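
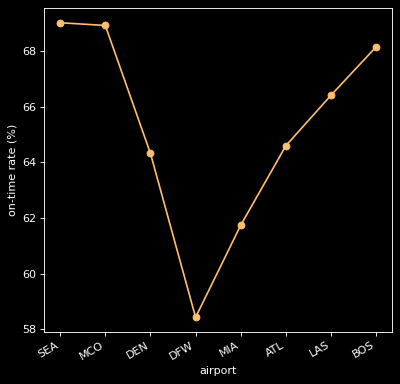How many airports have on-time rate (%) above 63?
Above 63: SEA, MCO, DEN, ATL, LAS, BOS.

6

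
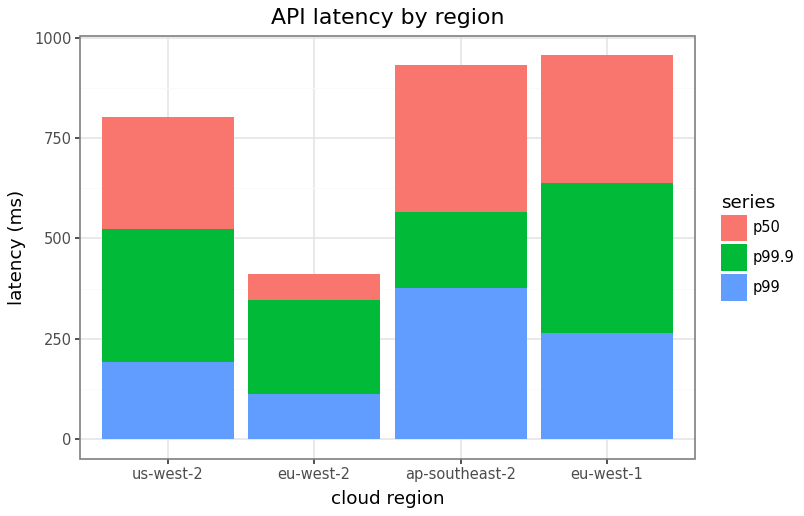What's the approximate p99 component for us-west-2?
p99 top ≈ 200, bottom ≈ 0; segment ≈ 200.

≈ 200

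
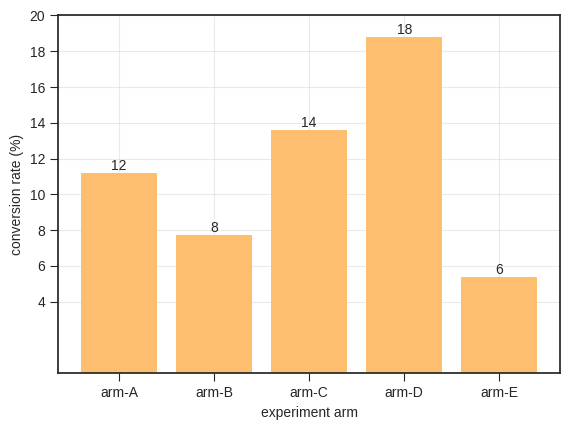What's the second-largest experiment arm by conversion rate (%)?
arm-C

Top 3: arm-D ≈ 18, arm-C ≈ 14, arm-A ≈ 12.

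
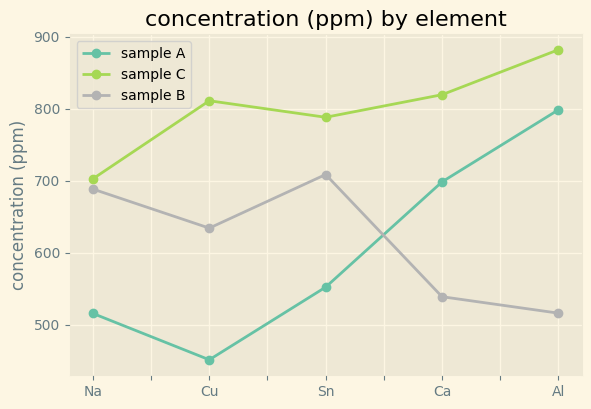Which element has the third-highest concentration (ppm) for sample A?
Top 4 for sample A: Al ≈ 800, Ca ≈ 700, Sn ≈ 550, Na ≈ 500.

Sn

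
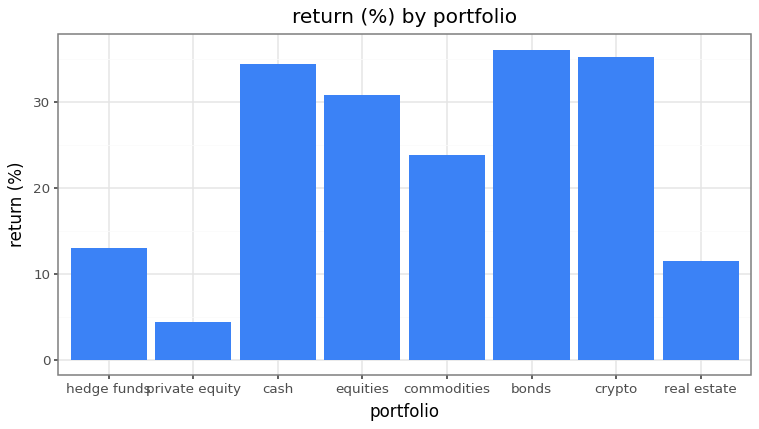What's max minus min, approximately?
≈ 30

Max bonds ≈ 35, min private equity ≈ 5; range ≈ 30.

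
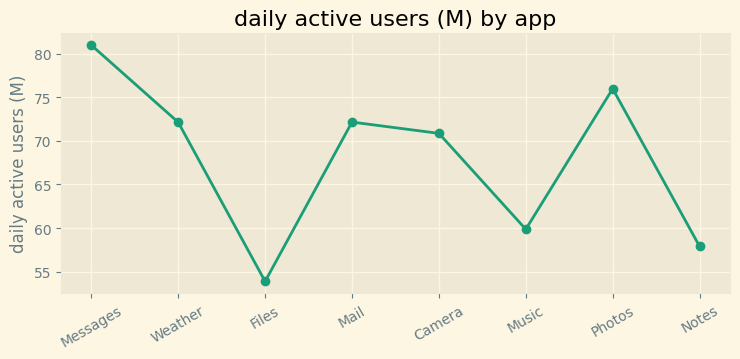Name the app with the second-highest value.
Top 3: Messages ≈ 80, Photos ≈ 75, Mail ≈ 70.

Photos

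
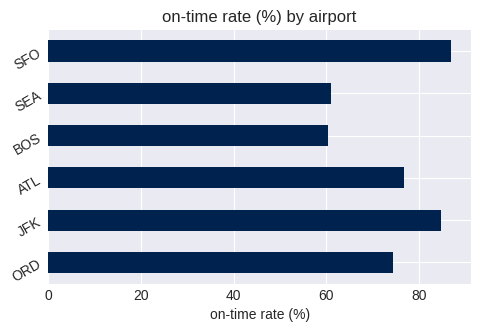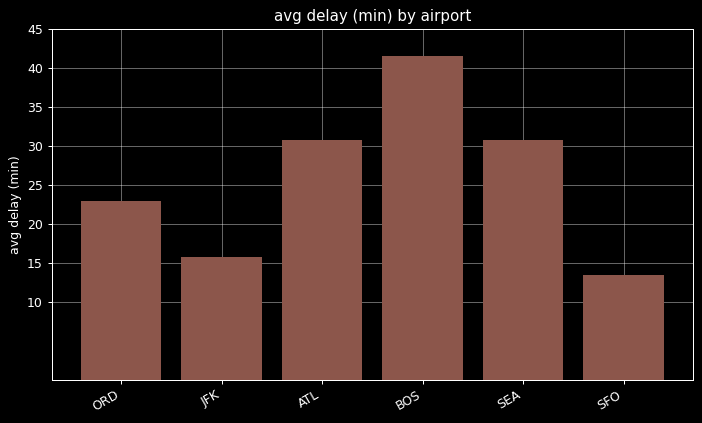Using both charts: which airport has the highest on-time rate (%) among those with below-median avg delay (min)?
Chart 2 median avg delay (min) ≈ 25; below-median airports: ORD, JFK, SFO. Among those, SFO has the highest on-time rate (%) (≈ 90).

SFO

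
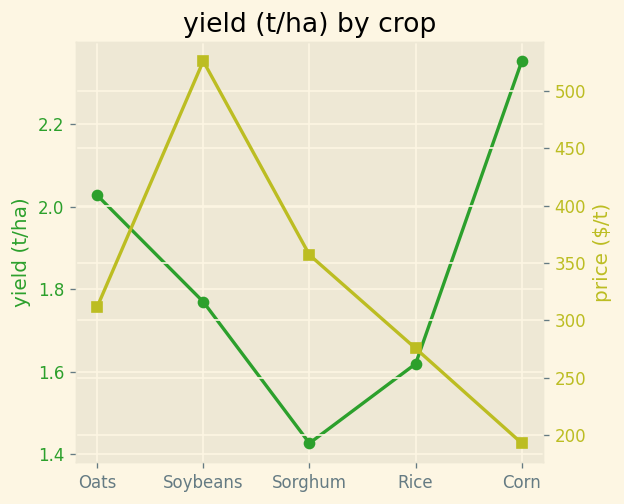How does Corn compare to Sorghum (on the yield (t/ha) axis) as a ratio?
Corn ≈ 2.4, Sorghum ≈ 1.4; 2.4/1.4 ≈ 1.71.

≈ 1.71×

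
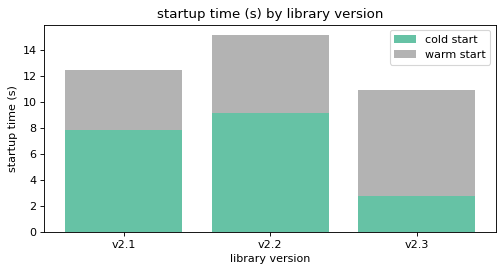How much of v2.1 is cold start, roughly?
≈ 8

cold start top ≈ 8, bottom ≈ 0; segment ≈ 8.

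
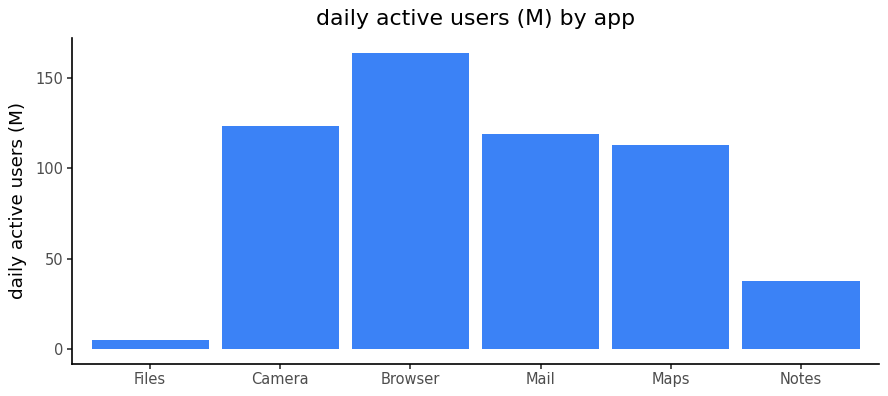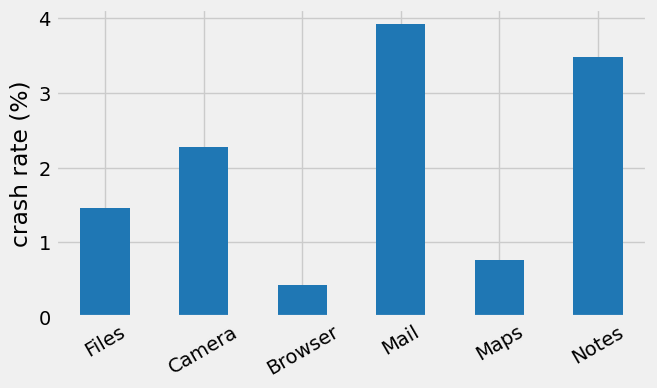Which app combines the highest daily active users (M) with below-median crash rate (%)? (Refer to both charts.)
Browser

Chart 2 median crash rate (%) ≈ 2; below-median apps: Files, Browser, Maps. Among those, Browser has the highest daily active users (M) (≈ 160).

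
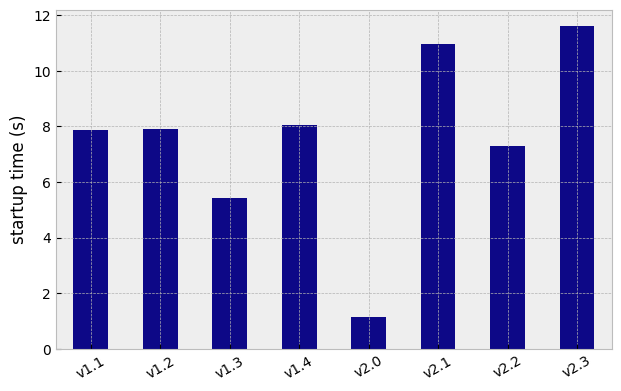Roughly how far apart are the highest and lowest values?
Max v2.3 ≈ 12, min v2.0 ≈ 1; range ≈ 11.

≈ 11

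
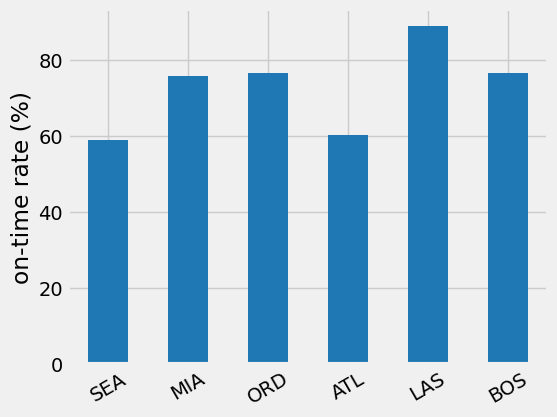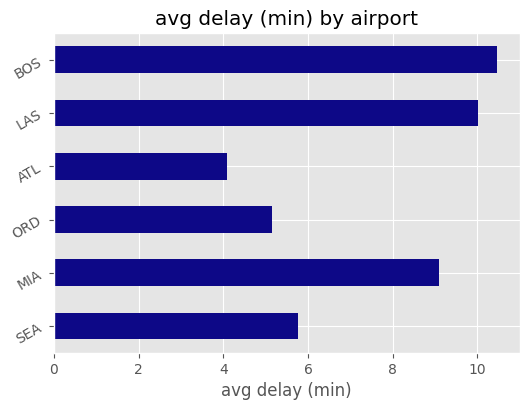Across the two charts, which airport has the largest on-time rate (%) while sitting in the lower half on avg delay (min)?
Chart 2 median avg delay (min) ≈ 7; below-median airports: SEA, ORD, ATL. Among those, ORD has the highest on-time rate (%) (≈ 80).

ORD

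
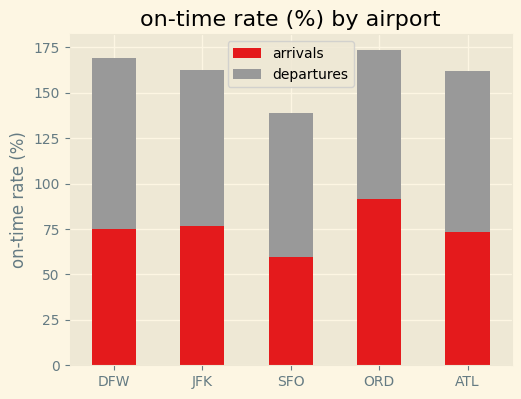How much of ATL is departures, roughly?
departures top ≈ 160, bottom ≈ 80; segment ≈ 80.

≈ 80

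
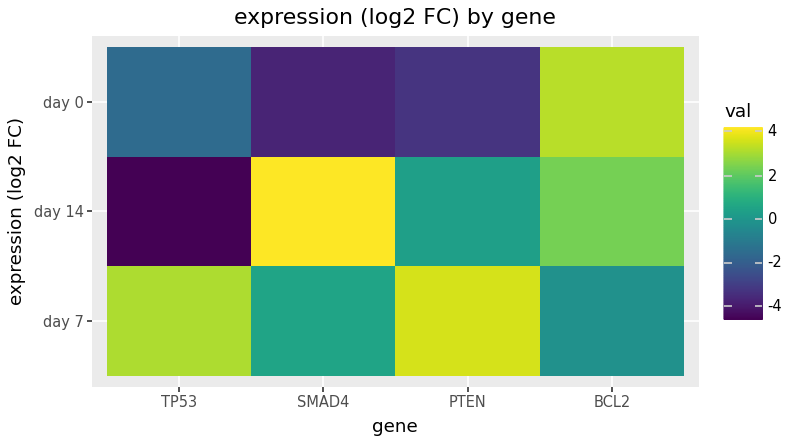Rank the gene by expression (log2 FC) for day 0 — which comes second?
TP53

Top 3 for day 0: BCL2 ≈ 3, TP53 ≈ -2, PTEN ≈ -3.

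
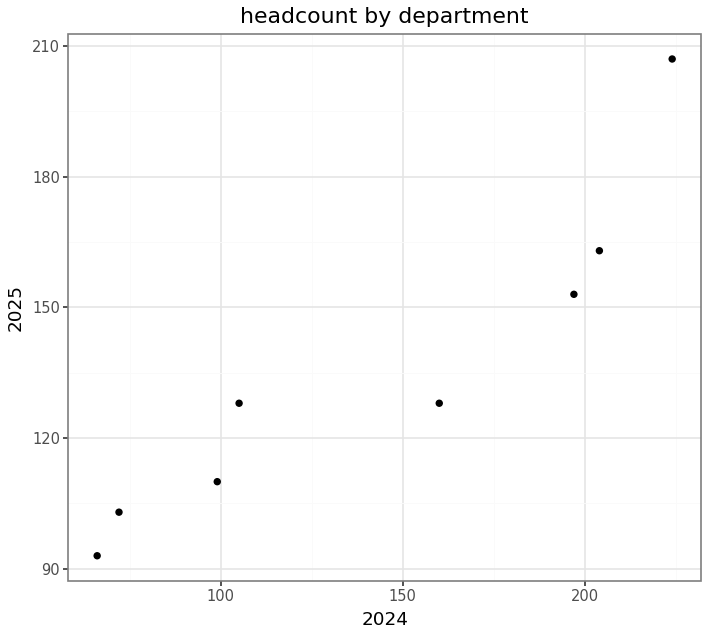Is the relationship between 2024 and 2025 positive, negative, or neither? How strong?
positive, strong

Points are positively correlated; strong (|r| ≈ 0.9).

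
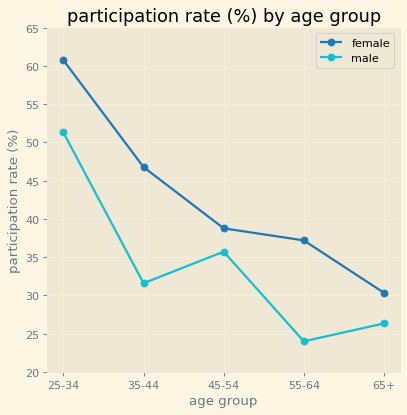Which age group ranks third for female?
45-54

Top 4 for female: 25-34 ≈ 60, 35-44 ≈ 45, 45-54 ≈ 40, 55-64 ≈ 35.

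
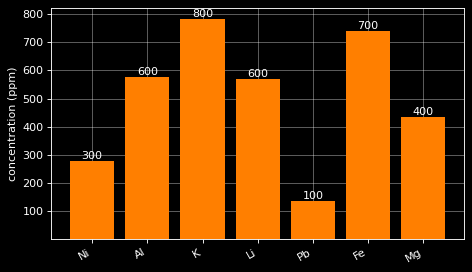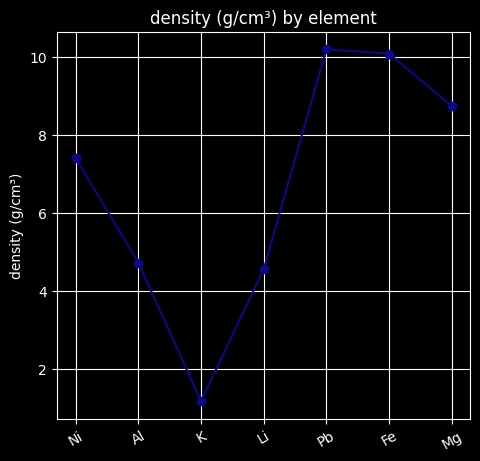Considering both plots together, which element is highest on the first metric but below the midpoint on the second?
Chart 2 median density (g/cm³) ≈ 7; below-median elements: Al, K, Li. Among those, K has the highest concentration (ppm) (≈ 800).

K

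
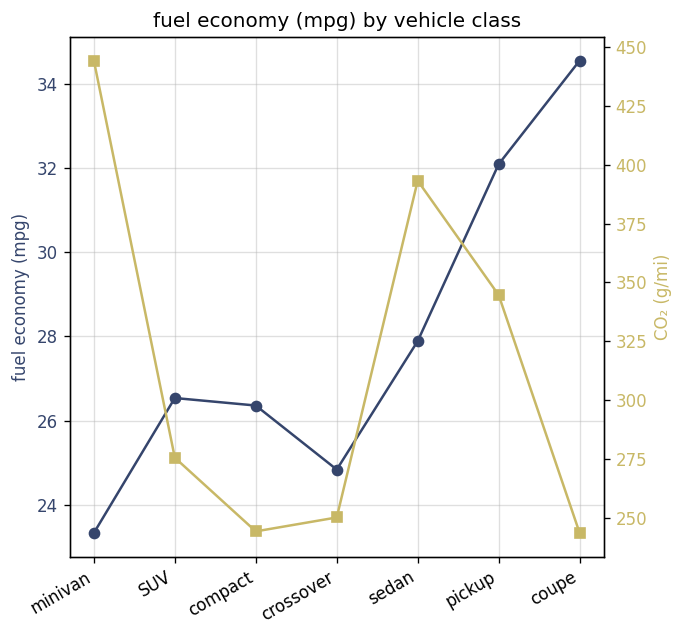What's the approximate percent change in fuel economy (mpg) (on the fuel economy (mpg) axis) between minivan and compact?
minivan ≈ 23, compact ≈ 26; (26 − 23) / 23 ≈ +13%.

≈ +13%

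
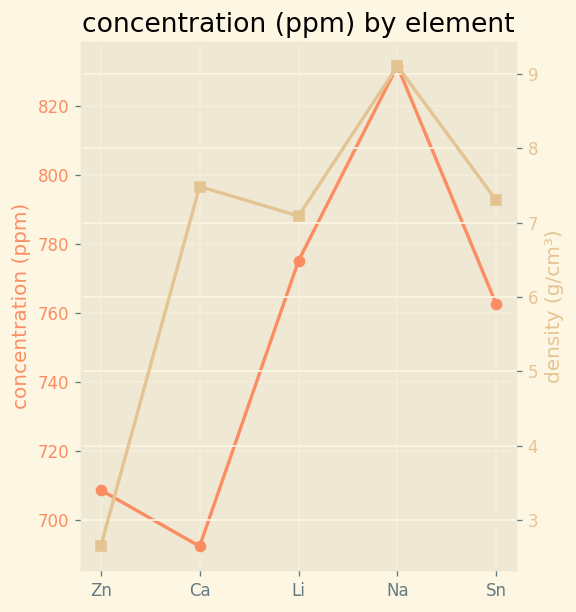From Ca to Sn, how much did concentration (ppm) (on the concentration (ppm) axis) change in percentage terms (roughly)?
≈ +8.6%

Ca ≈ 700, Sn ≈ 760; (760 − 700) / 700 ≈ +8.6%.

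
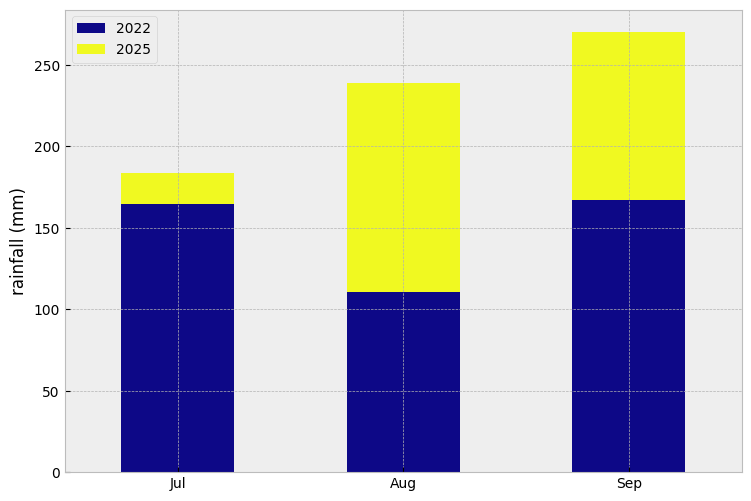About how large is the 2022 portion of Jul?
2022 top ≈ 175, bottom ≈ 0; segment ≈ 175.

≈ 175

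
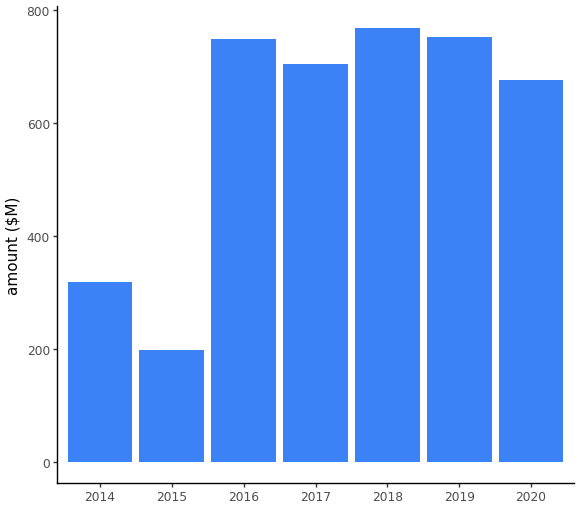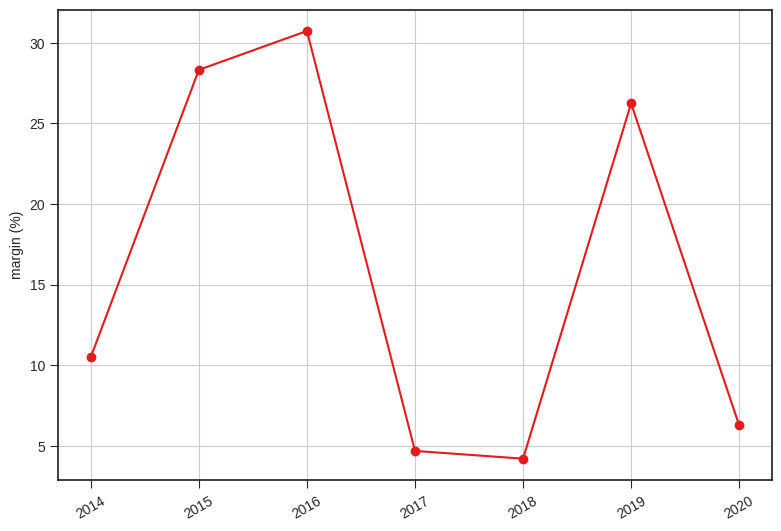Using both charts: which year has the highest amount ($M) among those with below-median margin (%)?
2018

Chart 2 median margin (%) ≈ 10; below-median years: 2017, 2018, 2020. Among those, 2018 has the highest amount ($M) (≈ 800).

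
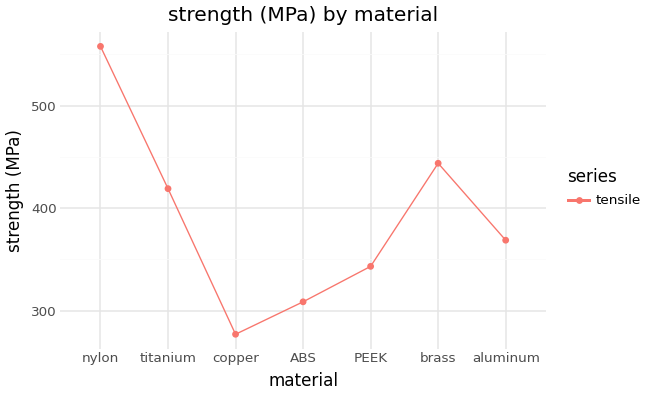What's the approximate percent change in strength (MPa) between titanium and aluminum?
titanium ≈ 425, aluminum ≈ 375; (375 − 425) / 425 ≈ -11.8%.

≈ -11.8%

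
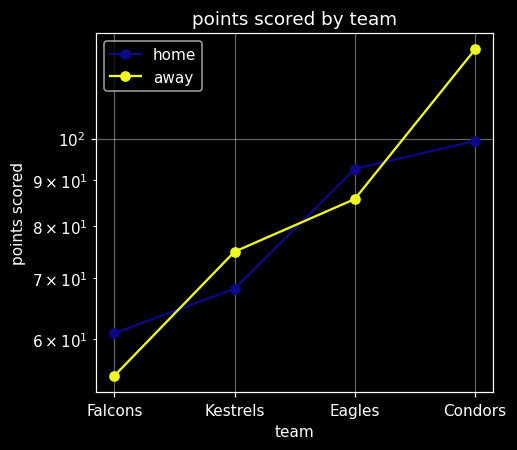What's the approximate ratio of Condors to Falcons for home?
Condors ≈ 100, Falcons ≈ 60; 100/60 ≈ 1.67.

≈ 1.67×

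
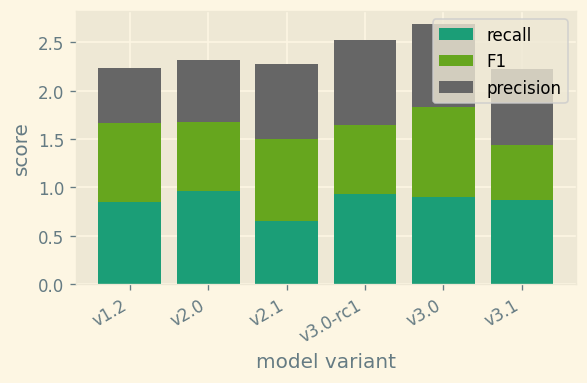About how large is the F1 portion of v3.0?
≈ 1.0

F1 top ≈ 2.0, bottom ≈ 1.0; segment ≈ 1.0.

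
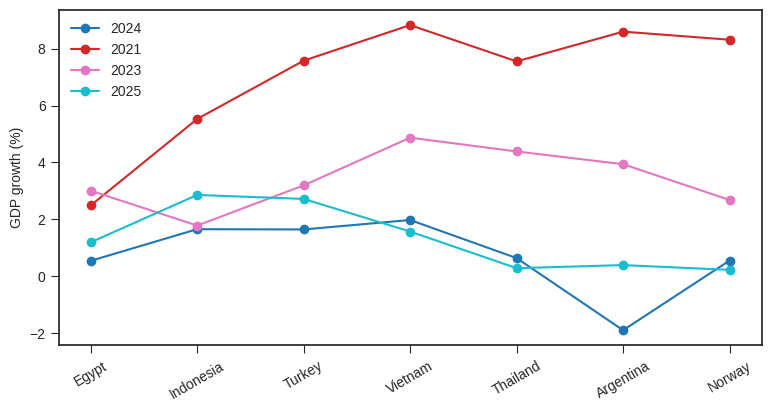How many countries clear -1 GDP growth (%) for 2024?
6

Above -1: Egypt, Indonesia, Turkey, Vietnam, Thailand, Norway.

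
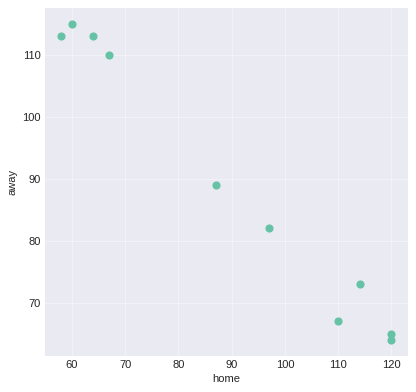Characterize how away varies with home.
negative, strong

Points are negatively correlated; strong (|r| ≈ 1.0).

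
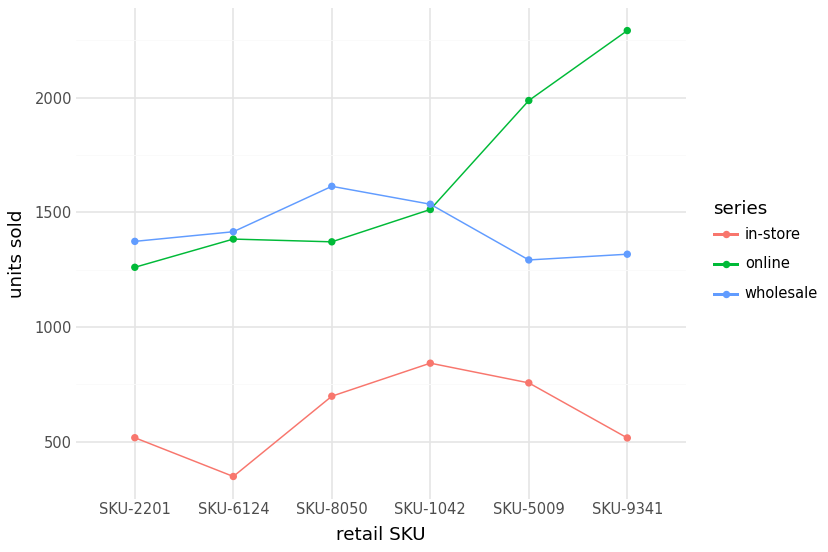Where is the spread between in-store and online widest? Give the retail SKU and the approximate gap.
SKU-9341, ≈ 1600

SKU-9341: in-store ≈ 600, online ≈ 2200 → gap ≈ 1600. Next-largest (SKU-5009) is only ≈ 1200.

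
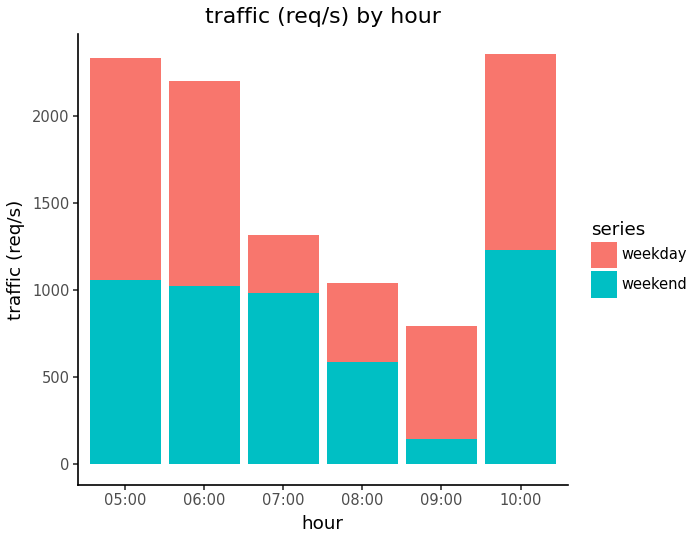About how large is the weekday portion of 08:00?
weekday top ≈ 1000, bottom ≈ 600; segment ≈ 400.

≈ 400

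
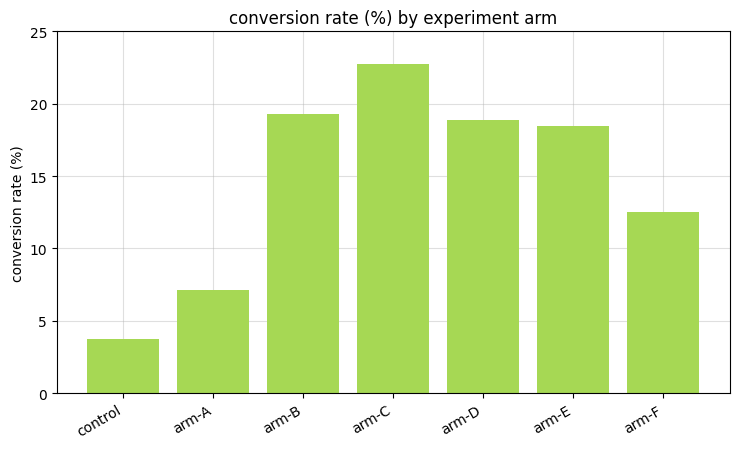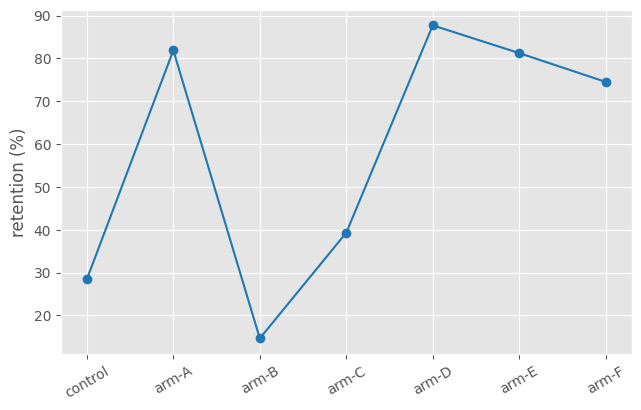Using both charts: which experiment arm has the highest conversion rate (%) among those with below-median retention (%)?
arm-C

Chart 2 median retention (%) ≈ 70; below-median experiment arms: control, arm-B, arm-C. Among those, arm-C has the highest conversion rate (%) (≈ 25).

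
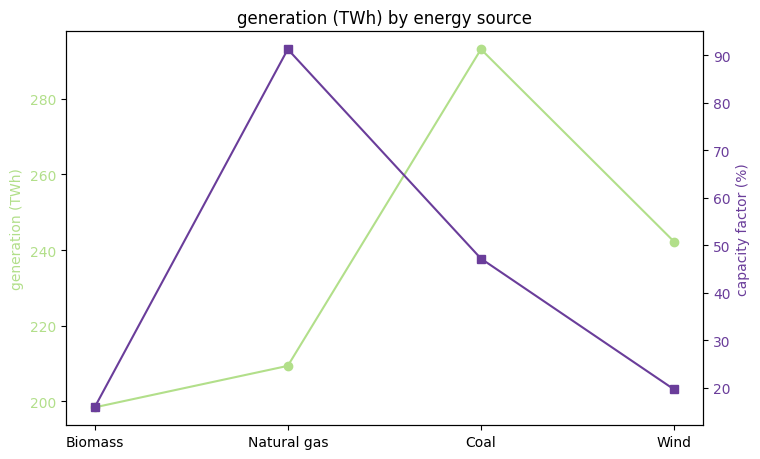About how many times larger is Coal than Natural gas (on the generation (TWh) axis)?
≈ 1.38×

Coal ≈ 290, Natural gas ≈ 210; 290/210 ≈ 1.38.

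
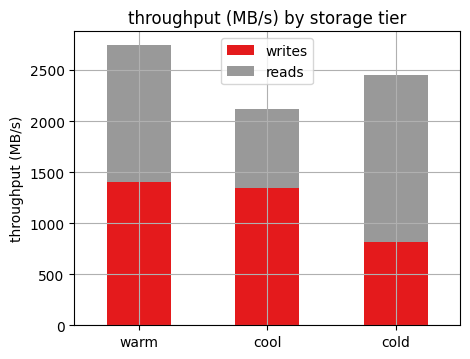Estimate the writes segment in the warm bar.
≈ 1500

writes top ≈ 1500, bottom ≈ 0; segment ≈ 1500.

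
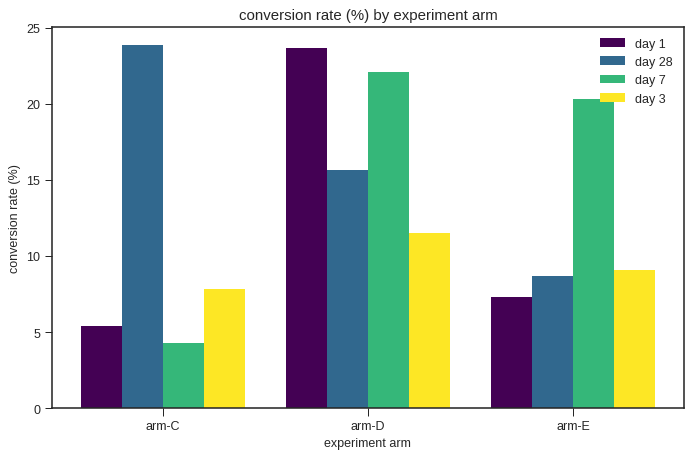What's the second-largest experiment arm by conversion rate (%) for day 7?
Top 3 for day 7: arm-D ≈ 22, arm-E ≈ 20, arm-C ≈ 4.

arm-E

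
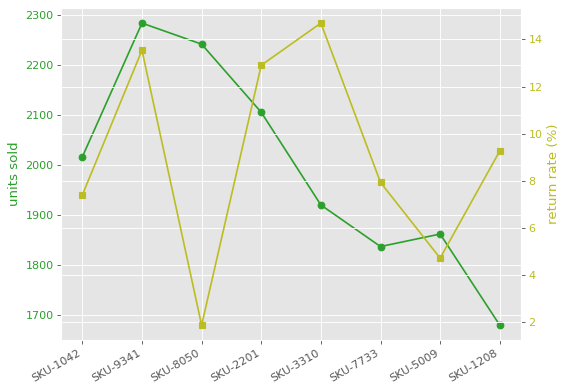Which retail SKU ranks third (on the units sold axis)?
SKU-2201

Top 4 (on the units sold axis): SKU-9341 ≈ 2300, SKU-8050 ≈ 2200, SKU-2201 ≈ 2100, SKU-1042 ≈ 2000.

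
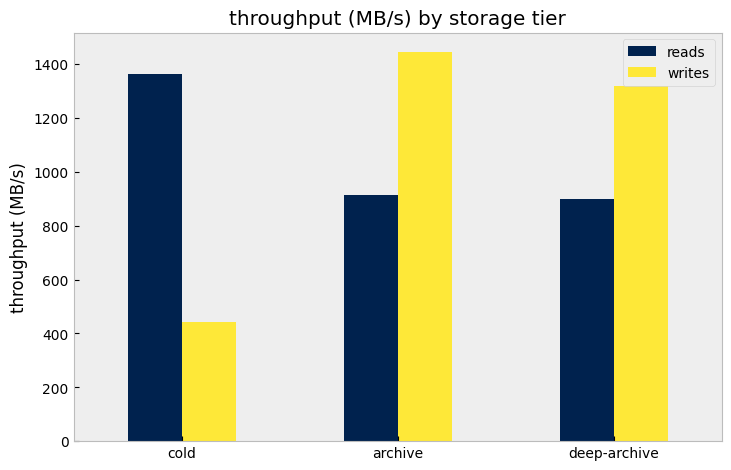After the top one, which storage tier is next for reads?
Top 3 for reads: cold ≈ 1400, archive ≈ 1000, deep-archive ≈ 800.

archive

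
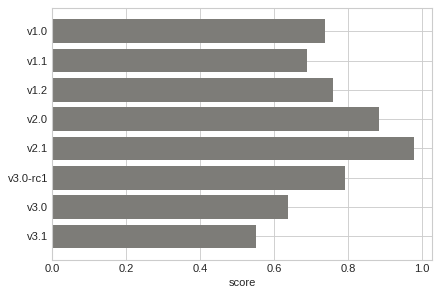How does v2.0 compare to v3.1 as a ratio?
≈ 1.5×

v2.0 ≈ 0.9, v3.1 ≈ 0.6; 0.9/0.6 ≈ 1.5.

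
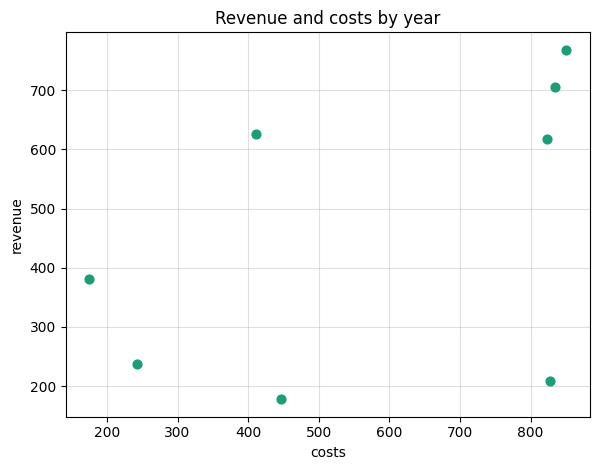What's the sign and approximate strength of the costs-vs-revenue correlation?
positive, moderate

Points are positively correlated; moderate (|r| ≈ 0.5).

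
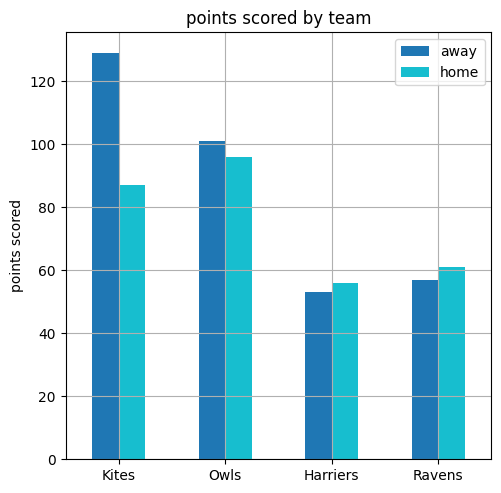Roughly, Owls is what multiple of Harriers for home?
Owls ≈ 100, Harriers ≈ 60; 100/60 ≈ 1.67.

≈ 1.67×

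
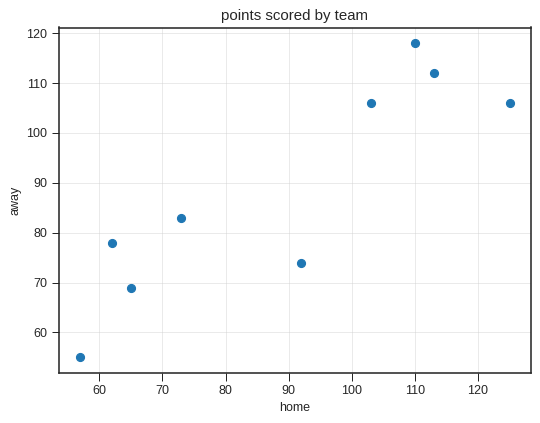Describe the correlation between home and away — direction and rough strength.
Points are positively correlated; strong (|r| ≈ 0.9).

positive, strong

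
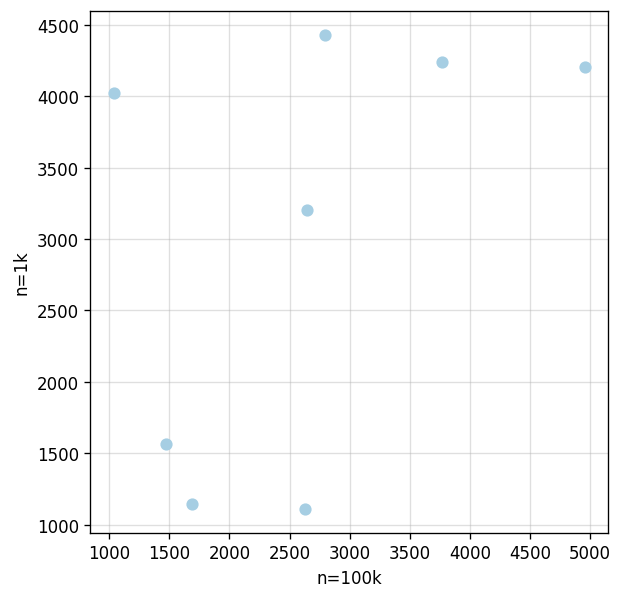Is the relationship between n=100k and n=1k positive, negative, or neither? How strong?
Points are positively correlated; moderate (|r| ≈ 0.5).

positive, moderate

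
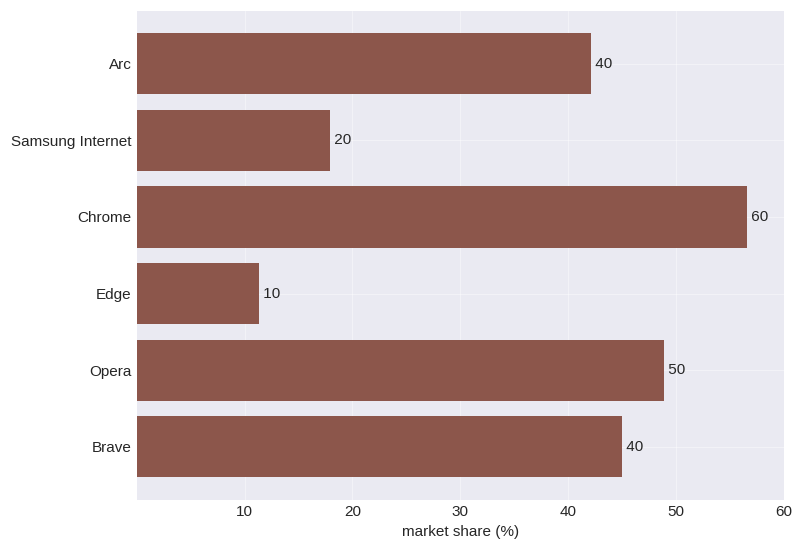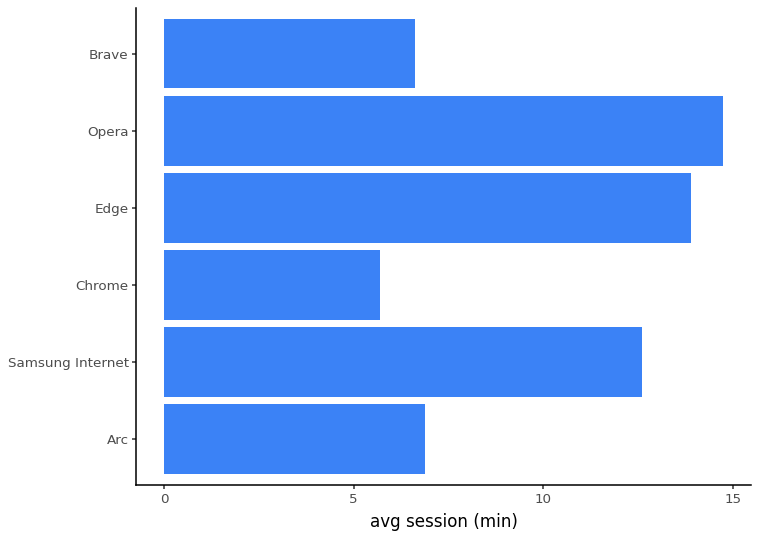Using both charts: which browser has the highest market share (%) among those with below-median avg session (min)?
Chart 2 median avg session (min) ≈ 10; below-median browsers: Arc, Chrome, Brave. Among those, Chrome has the highest market share (%) (≈ 60).

Chrome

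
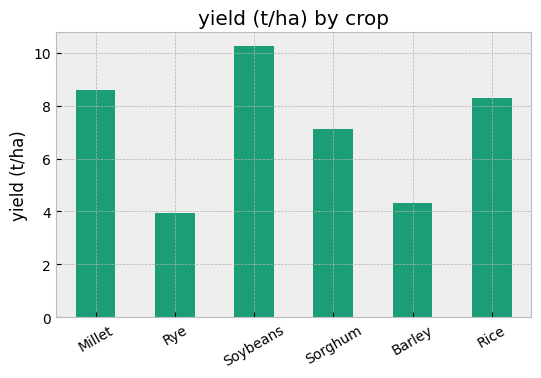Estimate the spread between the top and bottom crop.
≈ 6

Max Soybeans ≈ 10, min Rye ≈ 4; range ≈ 6.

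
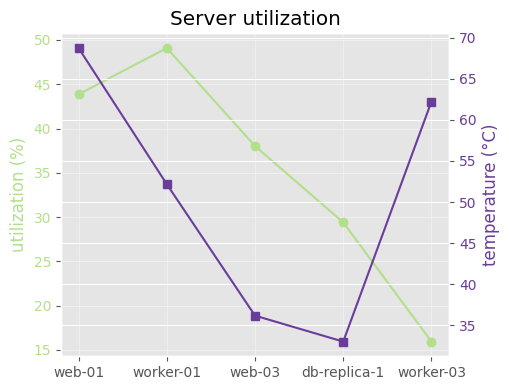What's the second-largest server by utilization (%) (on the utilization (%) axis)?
web-01

Top 3 (on the utilization (%) axis): worker-01 ≈ 50, web-01 ≈ 45, web-03 ≈ 40.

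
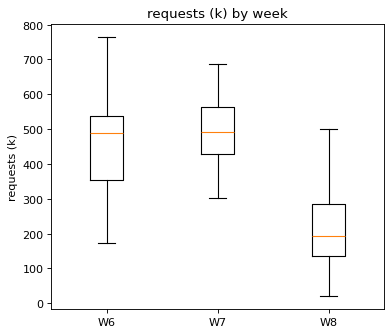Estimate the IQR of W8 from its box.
≈ 150

Q3 ≈ 300, Q1 ≈ 150; IQR ≈ 150.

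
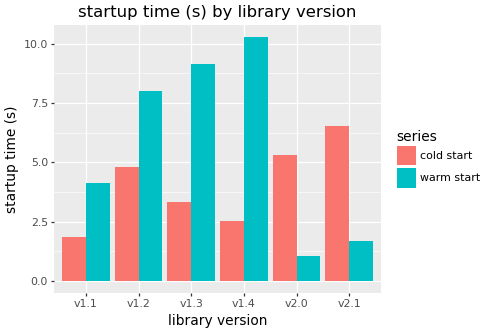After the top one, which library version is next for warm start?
v1.3

Top 3 for warm start: v1.4 ≈ 10, v1.3 ≈ 9, v1.2 ≈ 8.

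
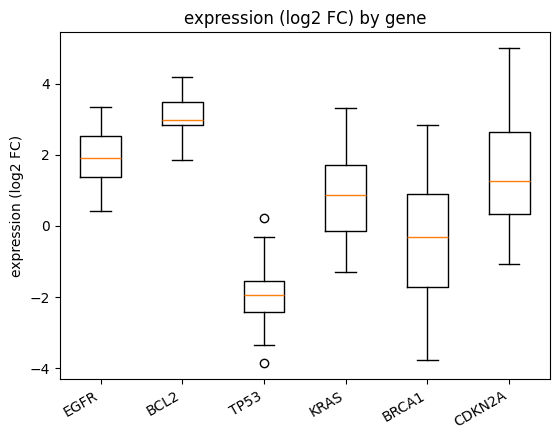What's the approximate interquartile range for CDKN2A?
Q3 ≈ 2.5, Q1 ≈ 0.5; IQR ≈ 2.0.

≈ 2.0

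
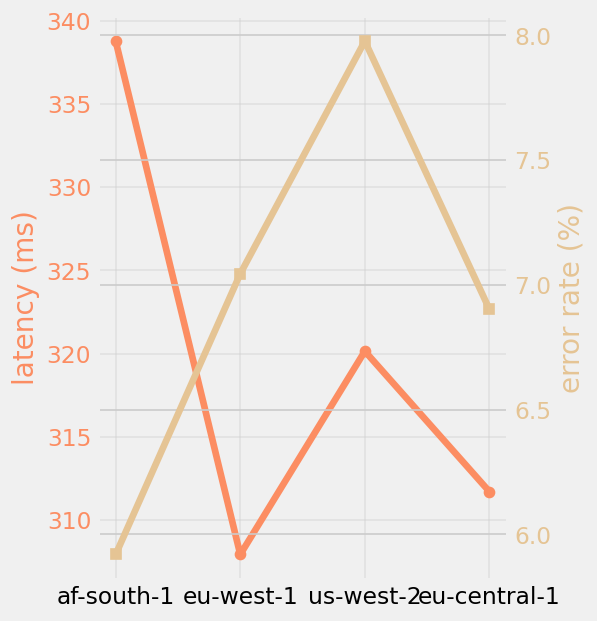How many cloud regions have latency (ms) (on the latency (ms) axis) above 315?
Above 315: af-south-1, us-west-2.

2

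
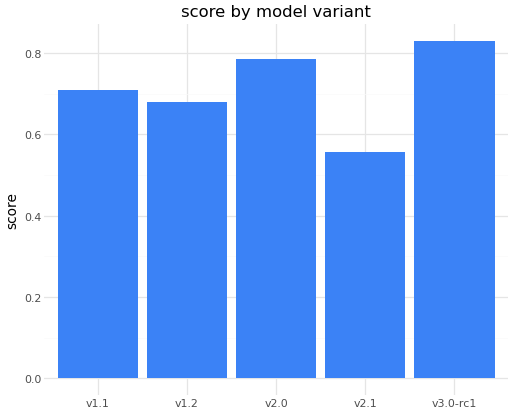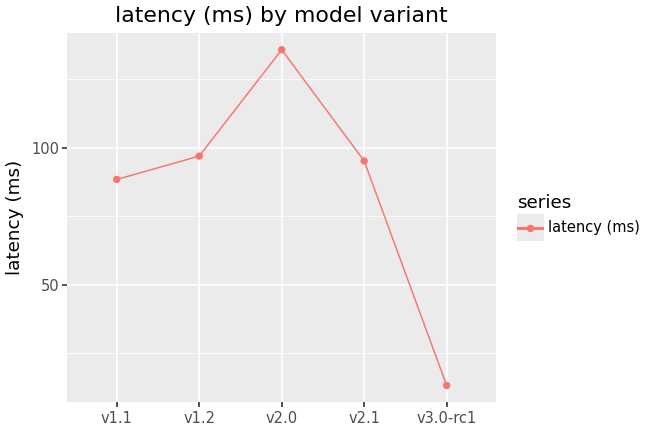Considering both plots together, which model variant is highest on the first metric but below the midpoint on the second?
Chart 2 median latency (ms) ≈ 100; below-median model variants: v1.1, v3.0-rc1. Among those, v3.0-rc1 has the highest score (≈ 0.8).

v3.0-rc1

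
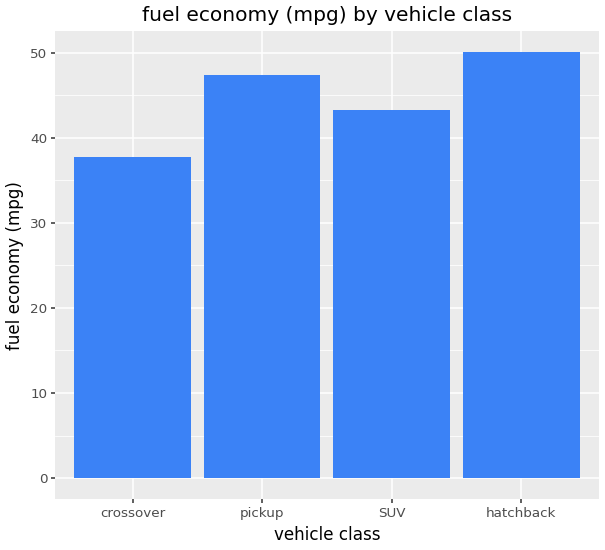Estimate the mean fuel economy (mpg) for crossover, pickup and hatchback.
≈ 45

(40 + 45 + 50) / 3 ≈ 45.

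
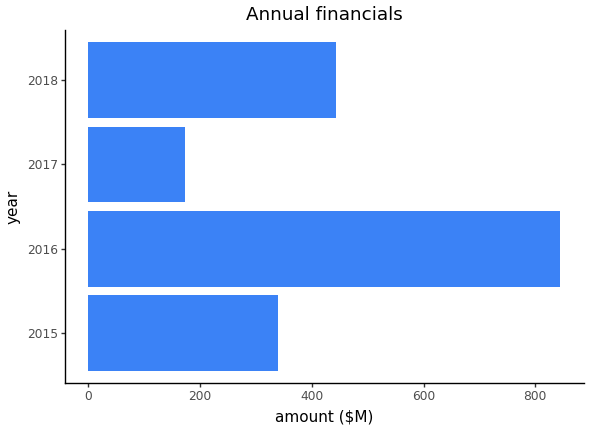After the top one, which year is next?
2018

Top 3: 2016 ≈ 800, 2018 ≈ 400, 2015 ≈ 300.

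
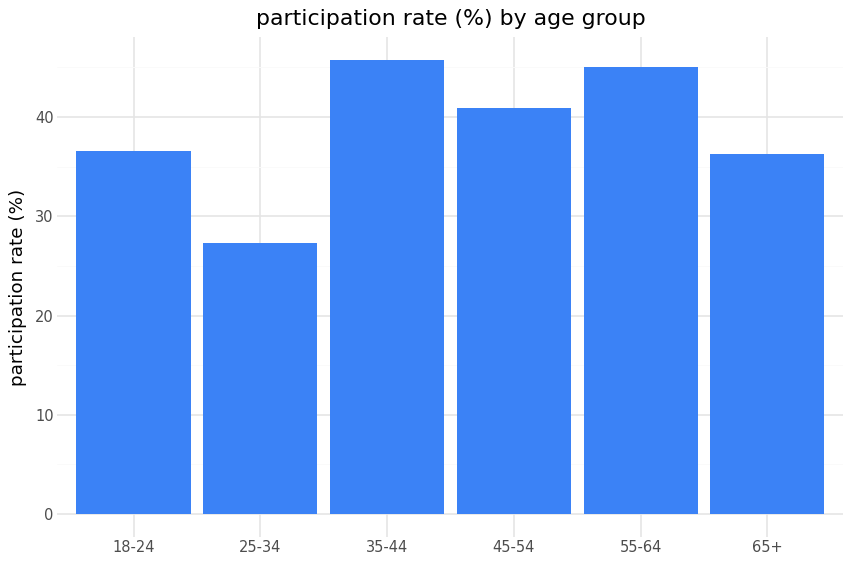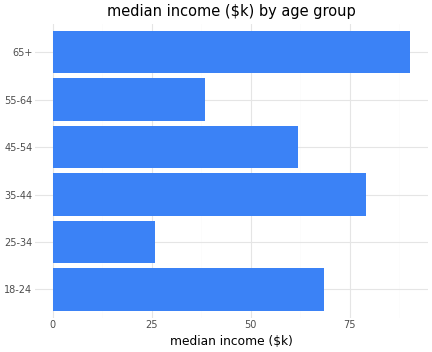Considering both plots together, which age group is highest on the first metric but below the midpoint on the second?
55-64

Chart 2 median median income ($k) ≈ 70; below-median age groups: 25-34, 45-54, 55-64. Among those, 55-64 has the highest participation rate (%) (≈ 45).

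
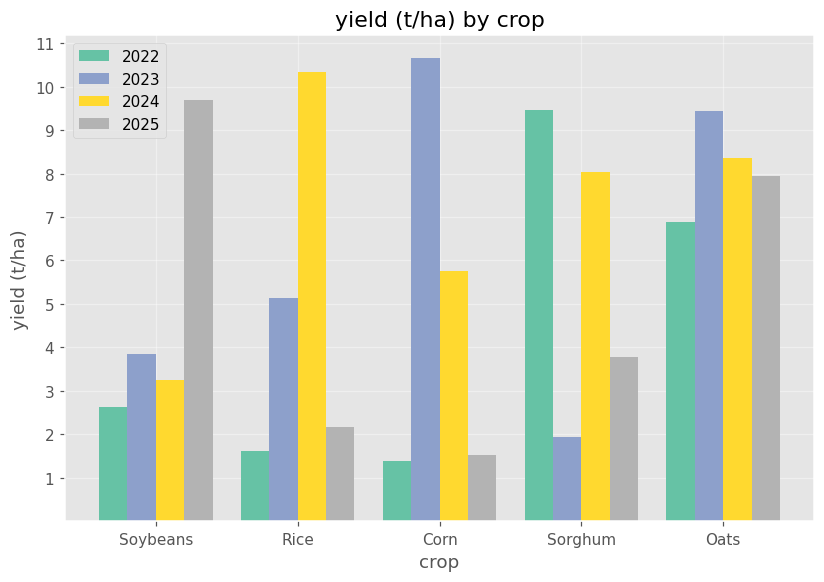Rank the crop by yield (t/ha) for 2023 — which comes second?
Top 3 for 2023: Corn ≈ 11, Oats ≈ 9, Rice ≈ 5.

Oats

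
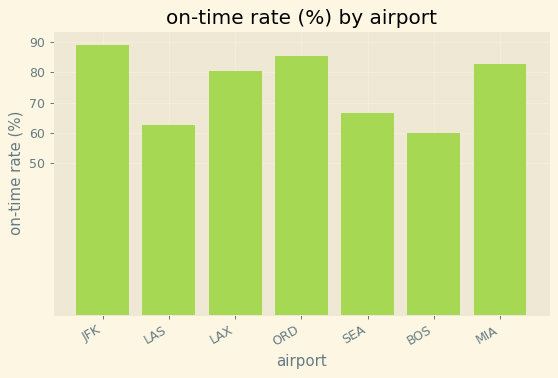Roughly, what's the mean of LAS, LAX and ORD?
(60 + 80 + 90) / 3 ≈ 77.

≈ 77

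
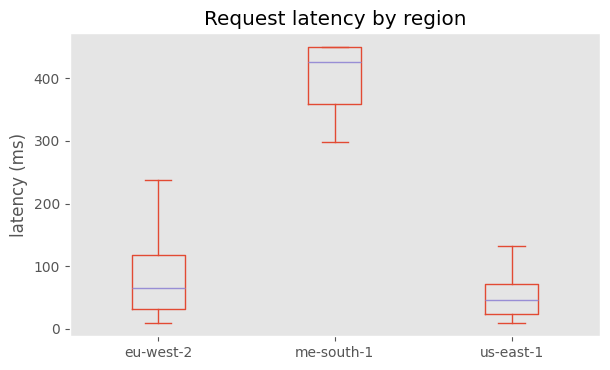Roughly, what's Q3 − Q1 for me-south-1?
Q3 ≈ 450, Q1 ≈ 350; IQR ≈ 100.

≈ 100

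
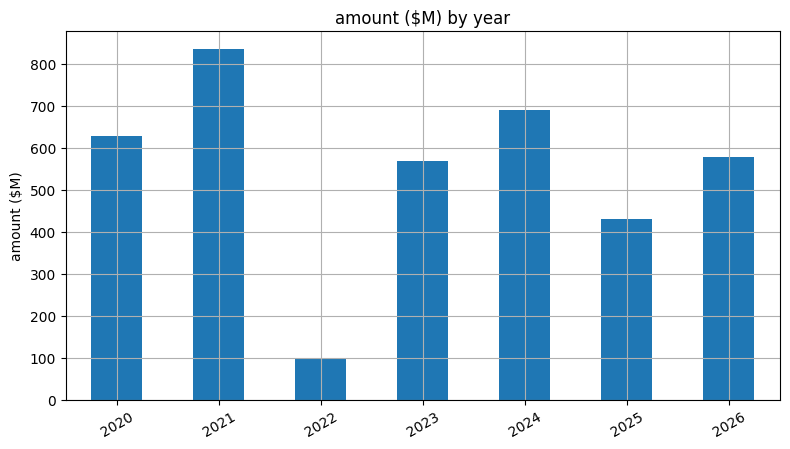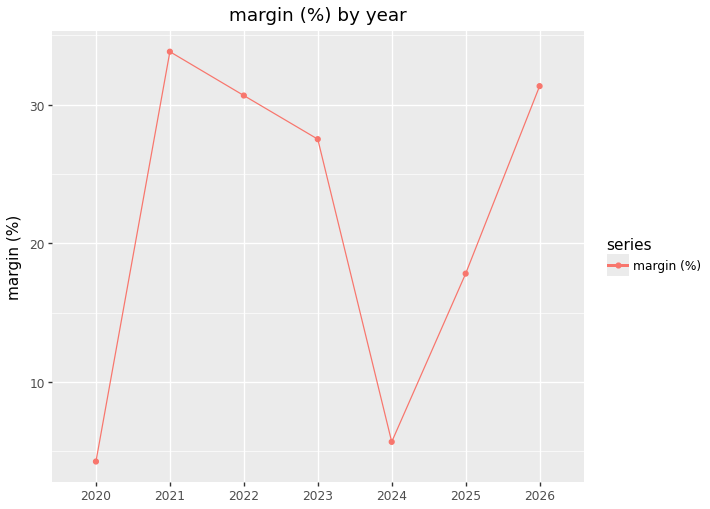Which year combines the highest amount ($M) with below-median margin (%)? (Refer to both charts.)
2024

Chart 2 median margin (%) ≈ 30; below-median years: 2020, 2024, 2025. Among those, 2024 has the highest amount ($M) (≈ 700).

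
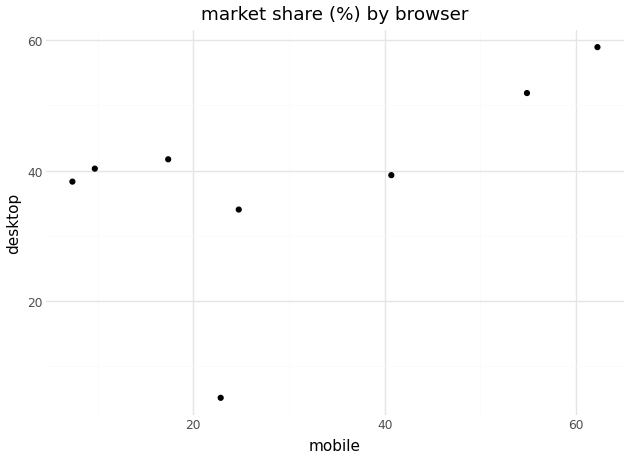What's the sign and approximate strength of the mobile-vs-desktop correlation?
positive, moderate

Points are positively correlated; moderate (|r| ≈ 0.5).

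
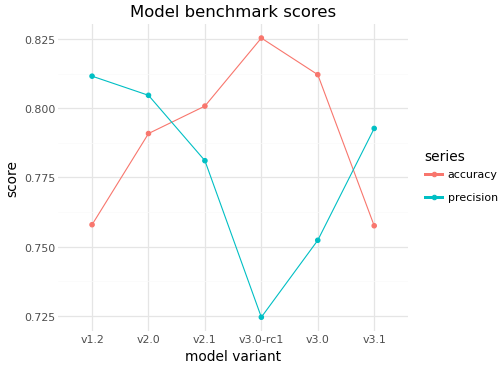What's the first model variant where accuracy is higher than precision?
v2.1

v2.0: accuracy ≈ 0.79 vs precision ≈ 0.80 (not yet); v2.1: accuracy ≈ 0.80 vs precision ≈ 0.78 (first crossover).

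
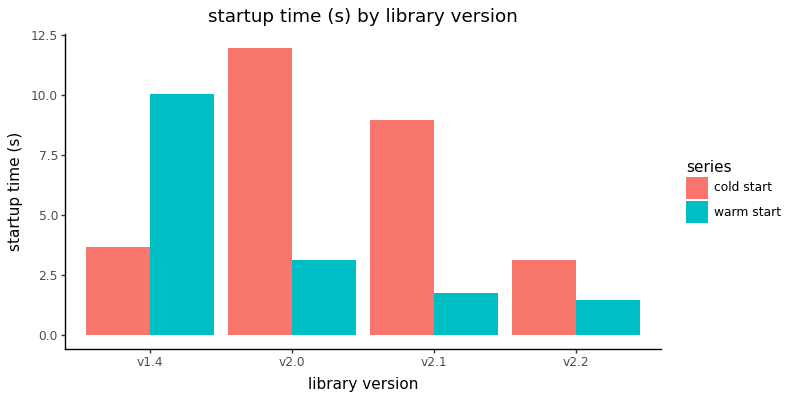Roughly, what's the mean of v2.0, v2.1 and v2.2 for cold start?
≈ 8

(12 + 9 + 3) / 3 ≈ 8.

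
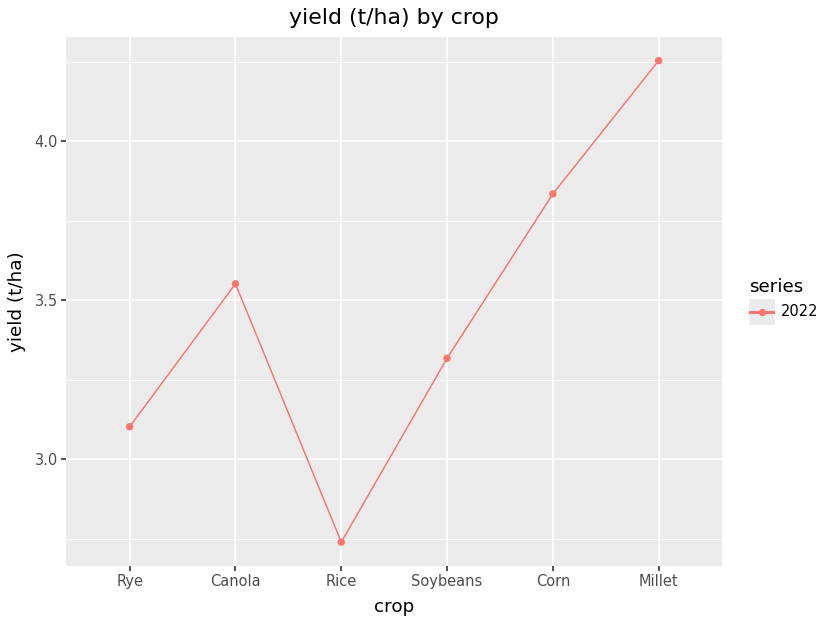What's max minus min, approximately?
Max Millet ≈ 4.2, min Rice ≈ 2.8; range ≈ 1.4.

≈ 1.4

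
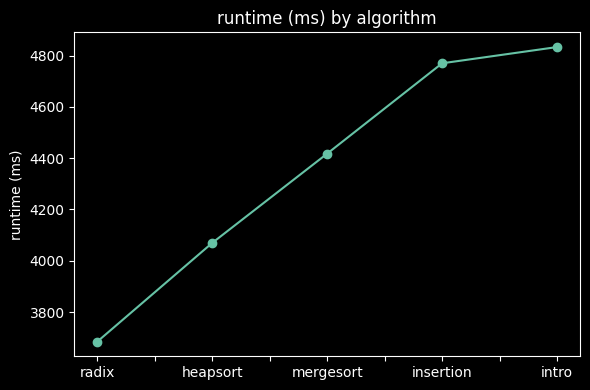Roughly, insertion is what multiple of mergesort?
≈ 1.09×

insertion ≈ 4800, mergesort ≈ 4400; 4800/4400 ≈ 1.09.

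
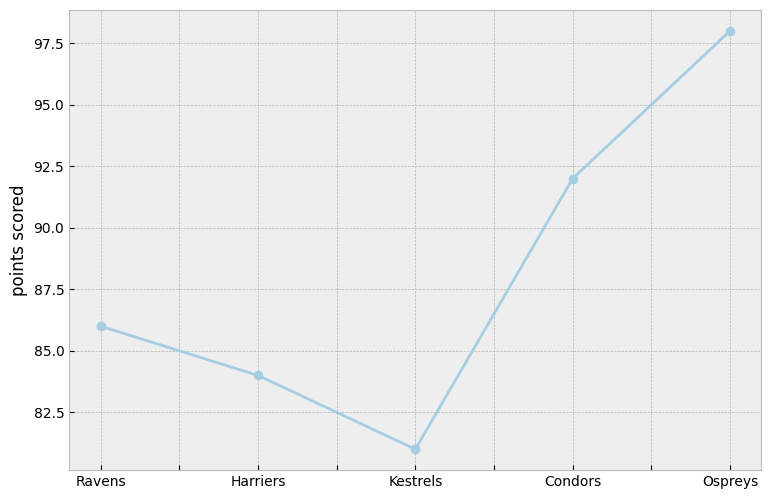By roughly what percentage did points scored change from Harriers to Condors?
Harriers ≈ 84, Condors ≈ 92; (92 − 84) / 84 ≈ +9.5%.

≈ +9.5%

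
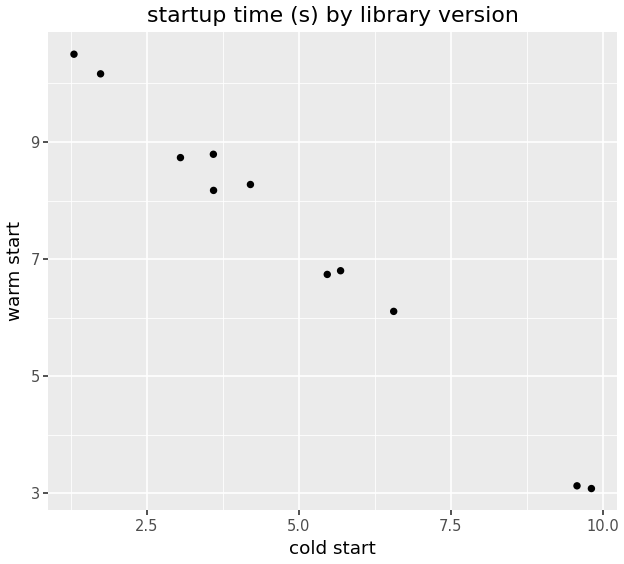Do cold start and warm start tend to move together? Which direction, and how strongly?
negative, strong

Points are negatively correlated; strong (|r| ≈ 1.0).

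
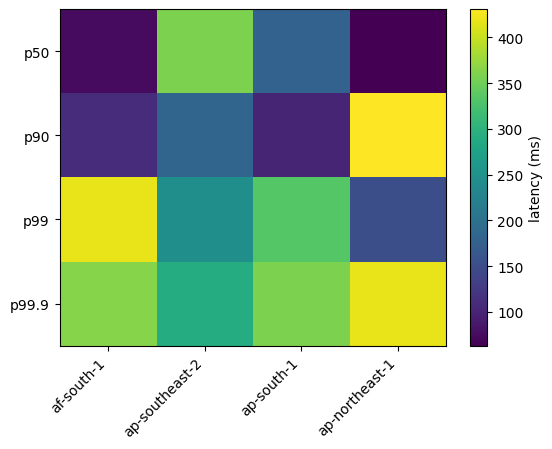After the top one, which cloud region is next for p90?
ap-southeast-2

Top 3 for p90: ap-northeast-1 ≈ 450, ap-southeast-2 ≈ 200, af-south-1 ≈ 100.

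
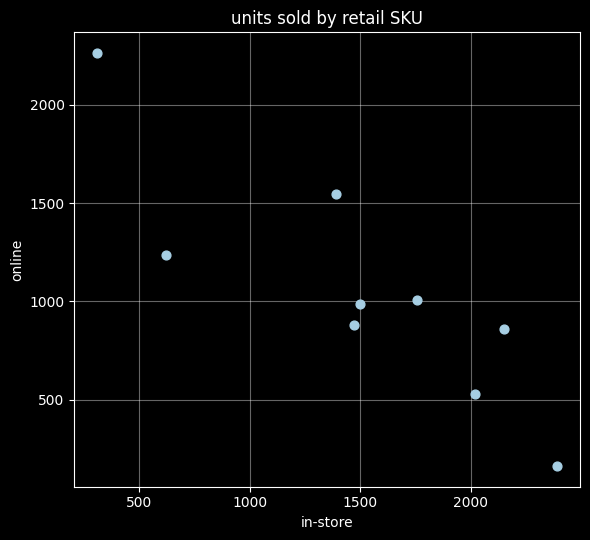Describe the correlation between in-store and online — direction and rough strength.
negative, strong

Points are negatively correlated; strong (|r| ≈ 0.9).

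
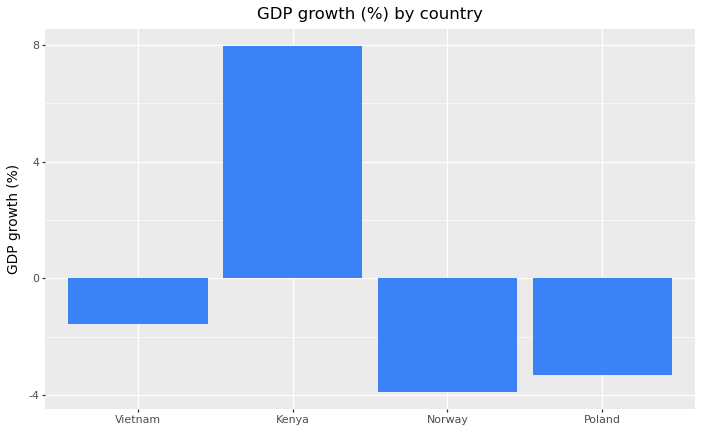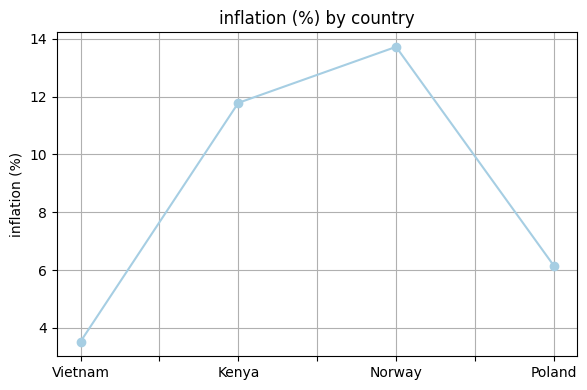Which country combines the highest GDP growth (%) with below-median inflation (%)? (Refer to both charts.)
Vietnam

Chart 2 median inflation (%) ≈ 8; below-median countries: Vietnam, Poland. Among those, Vietnam has the highest GDP growth (%) (≈ -2).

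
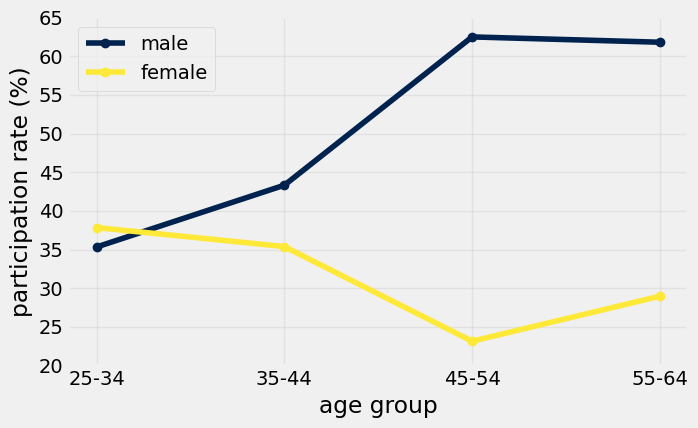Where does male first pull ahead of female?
25-34: male ≈ 35 vs female ≈ 40 (not yet); 35-44: male ≈ 45 vs female ≈ 35 (first crossover).

35-44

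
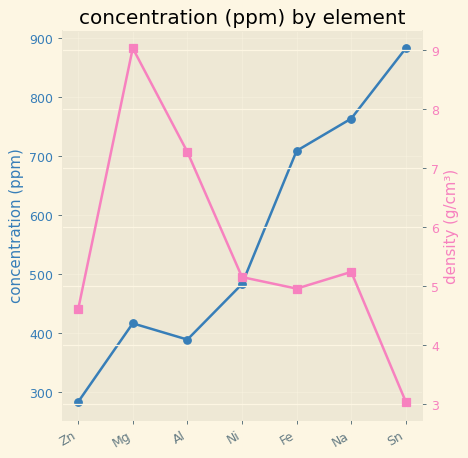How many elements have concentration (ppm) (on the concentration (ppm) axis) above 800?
Above 800: Sn.

1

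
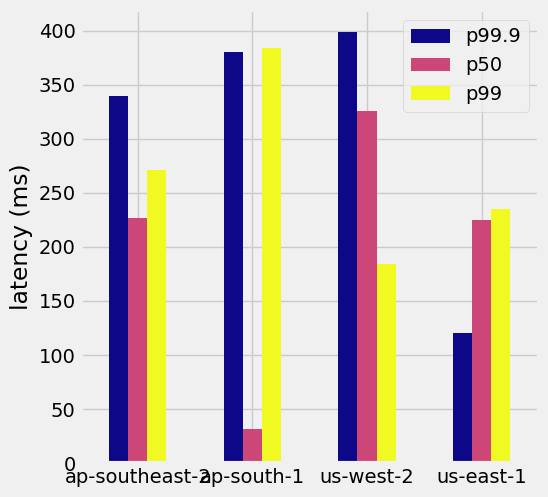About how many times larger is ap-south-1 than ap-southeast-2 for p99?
≈ 1.6×

ap-south-1 ≈ 400, ap-southeast-2 ≈ 250; 400/250 ≈ 1.6.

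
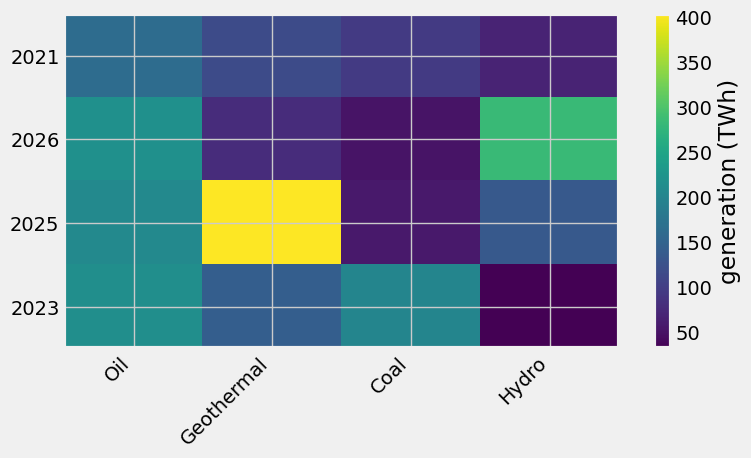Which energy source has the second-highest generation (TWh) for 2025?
Oil

Top 3 for 2025: Geothermal ≈ 400, Oil ≈ 200, Hydro ≈ 150.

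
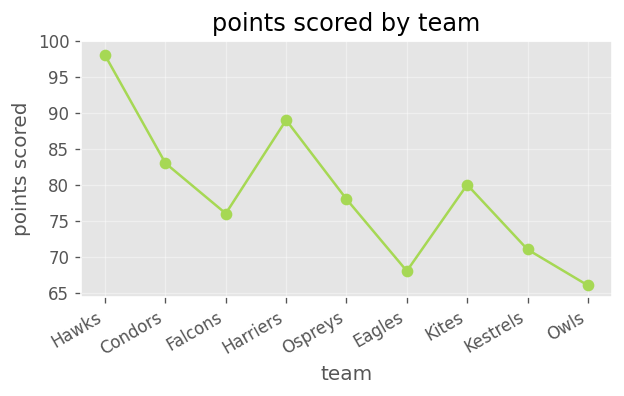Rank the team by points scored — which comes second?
Harriers

Top 3: Hawks ≈ 100, Harriers ≈ 90, Condors ≈ 85.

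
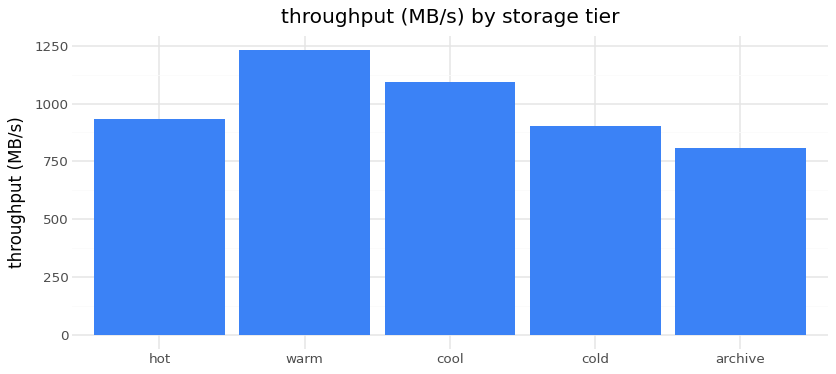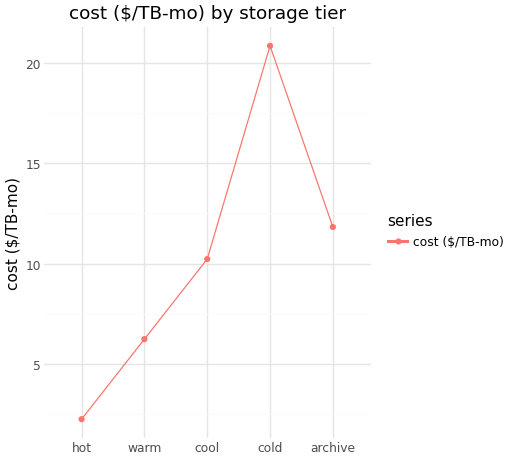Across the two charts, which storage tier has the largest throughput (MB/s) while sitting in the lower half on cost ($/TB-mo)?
Chart 2 median cost ($/TB-mo) ≈ 10; below-median storage tiers: hot, warm. Among those, warm has the highest throughput (MB/s) (≈ 1200).

warm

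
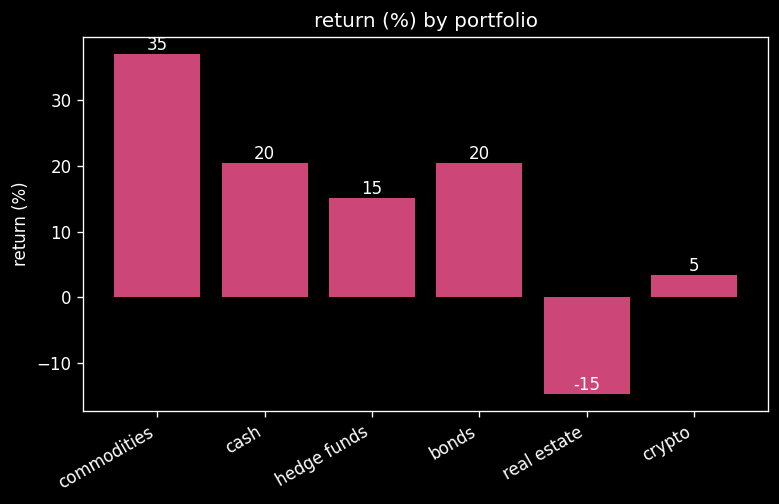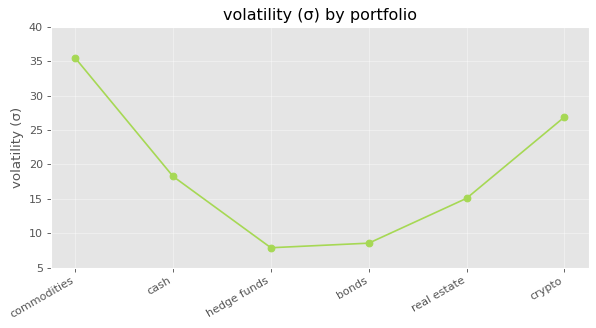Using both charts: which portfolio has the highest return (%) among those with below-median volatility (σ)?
Chart 2 median volatility (σ) ≈ 15; below-median portfolios: hedge funds, bonds, real estate. Among those, bonds has the highest return (%) (≈ 20).

bonds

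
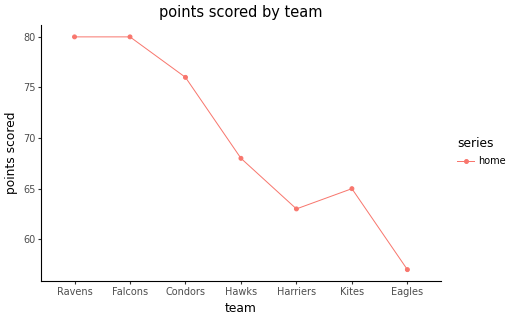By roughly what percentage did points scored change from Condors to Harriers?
≈ -15.8%

Condors ≈ 76, Harriers ≈ 64; (64 − 76) / 76 ≈ -15.8%.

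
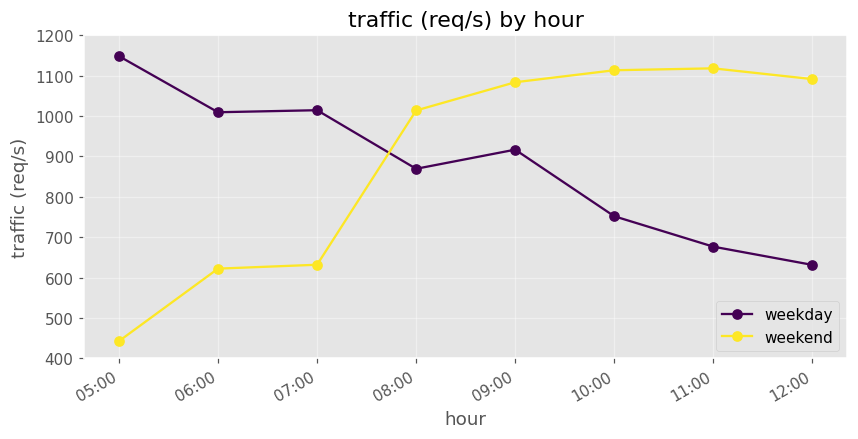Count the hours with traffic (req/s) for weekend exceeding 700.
Above 700: 08:00, 09:00, 10:00, 11:00, 12:00.

5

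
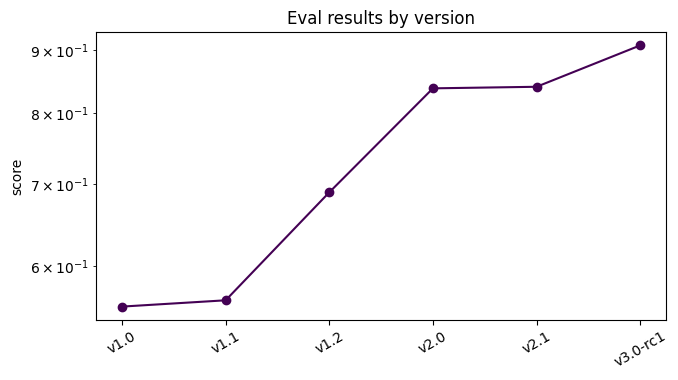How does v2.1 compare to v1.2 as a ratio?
≈ 1.21×

v2.1 ≈ 0.85, v1.2 ≈ 0.70; 0.85/0.70 ≈ 1.21.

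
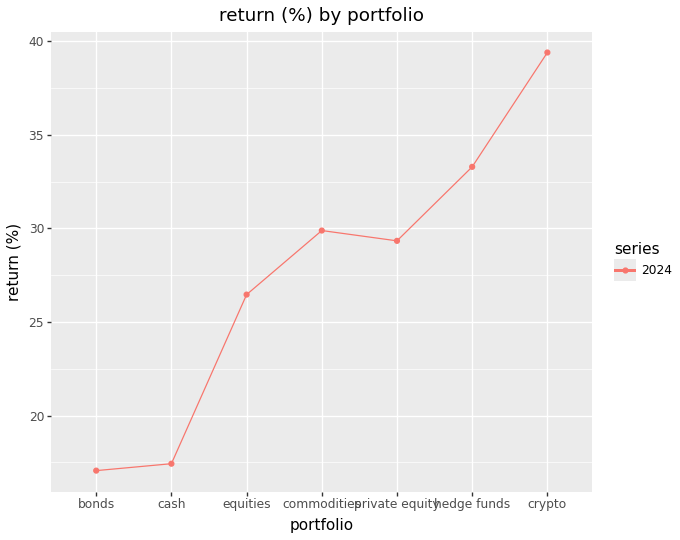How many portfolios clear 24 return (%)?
Above 24: equities, commodities, private equity, hedge funds, crypto.

5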